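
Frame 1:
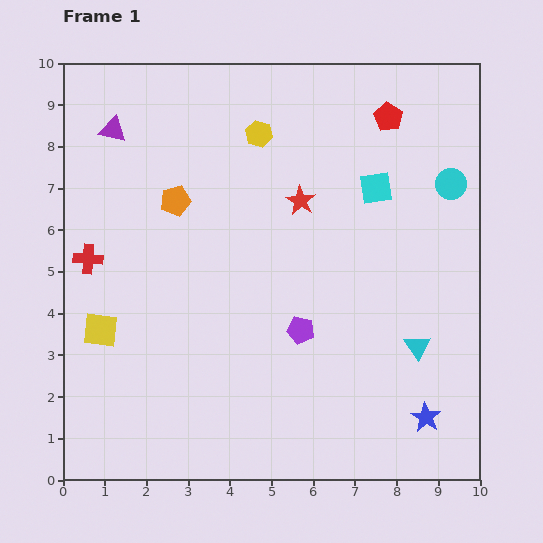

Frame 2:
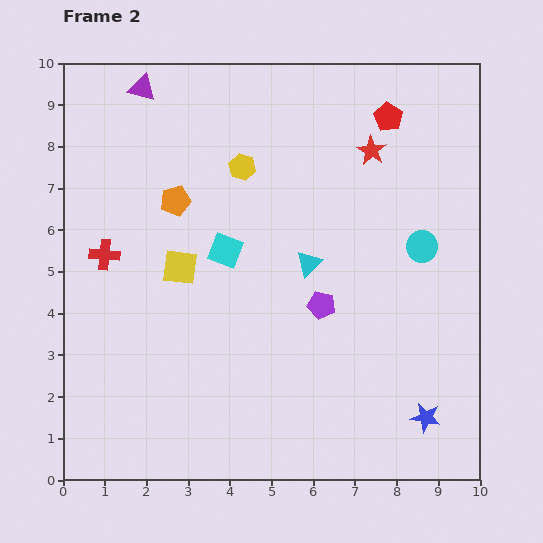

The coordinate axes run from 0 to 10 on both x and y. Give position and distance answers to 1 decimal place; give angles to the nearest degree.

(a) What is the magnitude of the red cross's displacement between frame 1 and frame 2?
0.4

The red cross moved from (0.6, 5.3) to (1.0, 5.4), a distance of √(0.4² + 0.1²) ≈ 0.4.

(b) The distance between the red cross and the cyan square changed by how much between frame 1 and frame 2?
-4.2

Distance in frame 1: 7.1. Distance in frame 2: 2.9.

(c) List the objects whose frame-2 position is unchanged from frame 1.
the red pentagon, the orange pentagon, the blue star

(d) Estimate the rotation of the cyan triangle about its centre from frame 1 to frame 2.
18° clockwise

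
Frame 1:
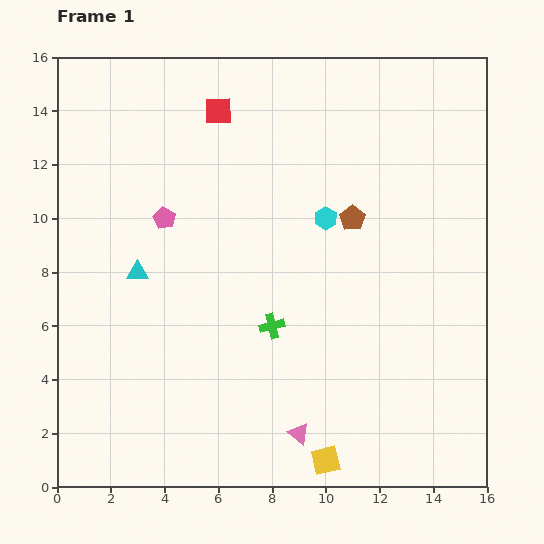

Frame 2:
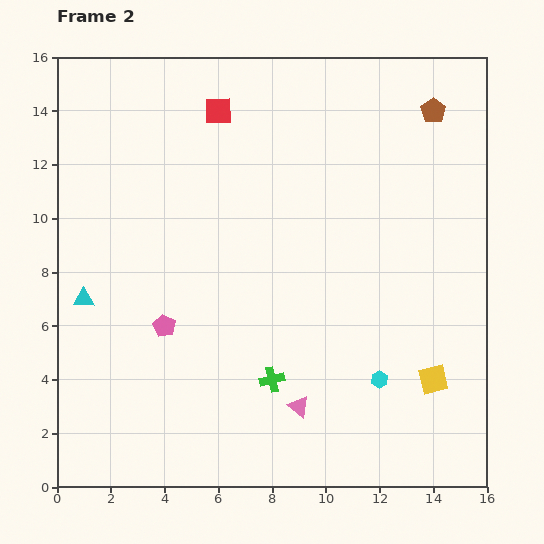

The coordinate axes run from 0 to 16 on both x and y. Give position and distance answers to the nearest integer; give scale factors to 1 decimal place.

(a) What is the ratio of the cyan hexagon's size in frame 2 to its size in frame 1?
0.7×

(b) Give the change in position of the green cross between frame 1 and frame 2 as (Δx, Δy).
(0, -2)

The green cross was at (8, 6) in frame 1 and (8, 4) in frame 2.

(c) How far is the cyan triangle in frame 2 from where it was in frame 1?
2

The cyan triangle moved from (3, 8) to (1, 7), a distance of √(2² + 1²) ≈ 2.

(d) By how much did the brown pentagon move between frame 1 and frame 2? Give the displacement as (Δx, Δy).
(3, 4)

The brown pentagon was at (11, 10) in frame 1 and (14, 14) in frame 2.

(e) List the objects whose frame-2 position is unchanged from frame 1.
the red square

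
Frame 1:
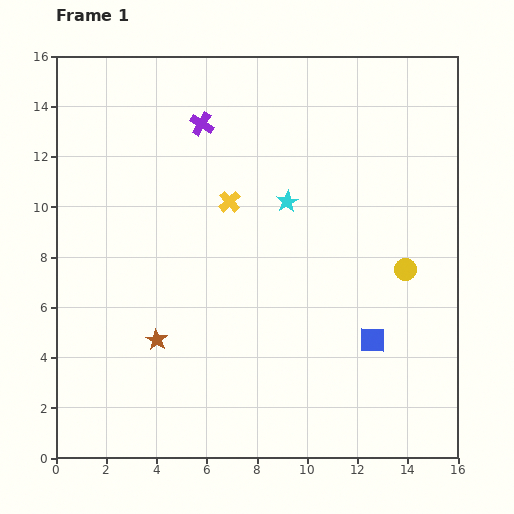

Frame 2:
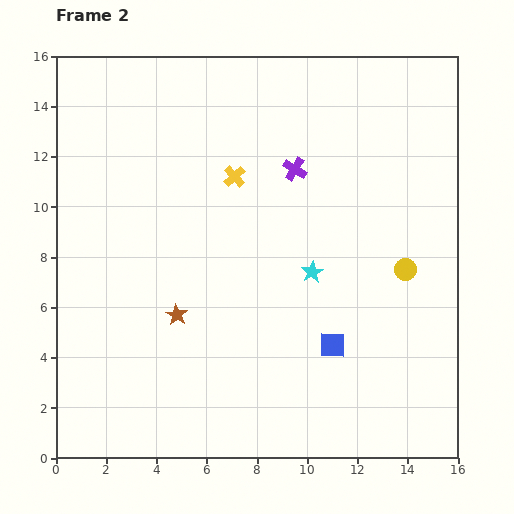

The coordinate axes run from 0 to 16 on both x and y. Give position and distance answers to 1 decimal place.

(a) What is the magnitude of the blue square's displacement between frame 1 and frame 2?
1.6

The blue square moved from (12.6, 4.7) to (11.0, 4.5), a distance of √(1.6² + 0.2²) ≈ 1.6.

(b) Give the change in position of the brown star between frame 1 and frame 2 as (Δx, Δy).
(0.8, 1.0)

The brown star was at (4.0, 4.7) in frame 1 and (4.8, 5.7) in frame 2.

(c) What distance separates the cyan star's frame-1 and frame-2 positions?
3.0

The cyan star moved from (9.2, 10.2) to (10.2, 7.4), a distance of √(1.0² + 2.8²) ≈ 3.0.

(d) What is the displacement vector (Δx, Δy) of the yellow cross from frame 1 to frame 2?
(0.2, 1.0)

The yellow cross was at (6.9, 10.2) in frame 1 and (7.1, 11.2) in frame 2.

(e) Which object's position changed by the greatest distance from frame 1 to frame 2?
the purple cross

(moved 4.1; next 3.0)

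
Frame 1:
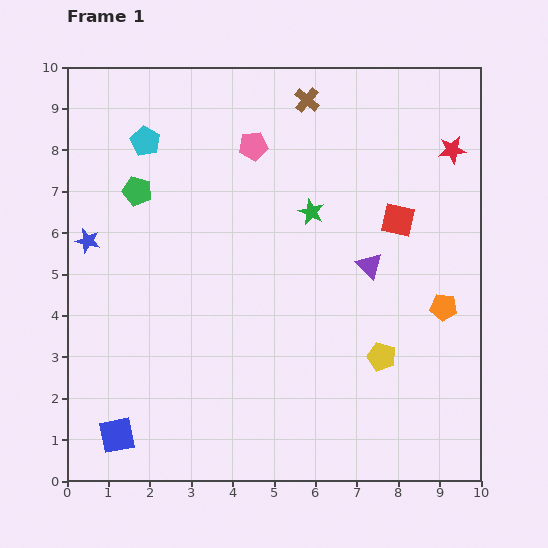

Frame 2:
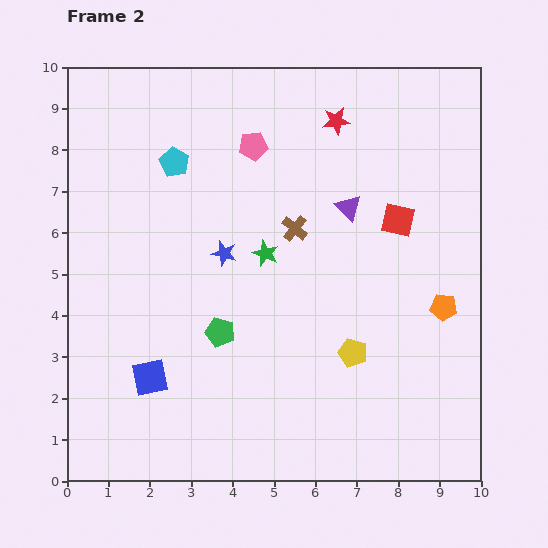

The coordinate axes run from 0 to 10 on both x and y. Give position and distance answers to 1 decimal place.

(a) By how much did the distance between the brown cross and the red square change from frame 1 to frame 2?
-1.1

Distance in frame 1: 3.6. Distance in frame 2: 2.5.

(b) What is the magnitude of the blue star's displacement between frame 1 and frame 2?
3.3

The blue star moved from (0.5, 5.8) to (3.8, 5.5), a distance of √(3.3² + 0.3²) ≈ 3.3.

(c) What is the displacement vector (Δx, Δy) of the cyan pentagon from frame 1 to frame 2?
(0.7, -0.5)

The cyan pentagon was at (1.9, 8.2) in frame 1 and (2.6, 7.7) in frame 2.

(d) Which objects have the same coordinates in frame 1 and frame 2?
the orange pentagon, the red square, the pink pentagon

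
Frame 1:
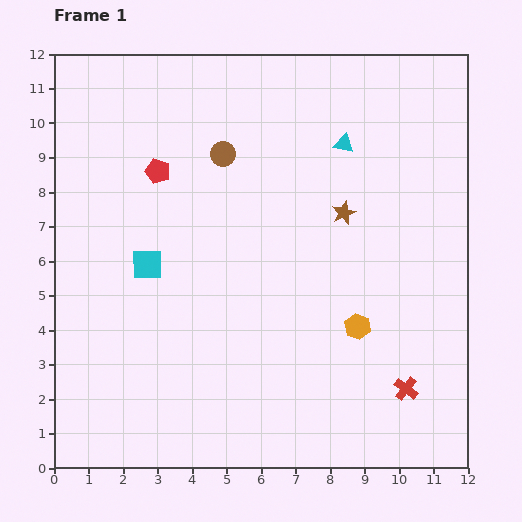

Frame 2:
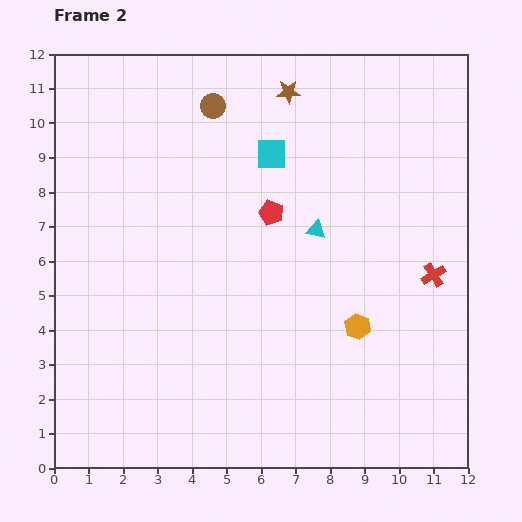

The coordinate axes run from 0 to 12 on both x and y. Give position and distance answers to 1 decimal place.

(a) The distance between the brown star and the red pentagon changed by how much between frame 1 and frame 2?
-2.0

Distance in frame 1: 5.5. Distance in frame 2: 3.5.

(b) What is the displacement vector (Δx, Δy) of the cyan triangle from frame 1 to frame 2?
(-0.8, -2.5)

The cyan triangle was at (8.4, 9.4) in frame 1 and (7.6, 6.9) in frame 2.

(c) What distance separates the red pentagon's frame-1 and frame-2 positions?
3.5

The red pentagon moved from (3.0, 8.6) to (6.3, 7.4), a distance of √(3.3² + 1.2²) ≈ 3.5.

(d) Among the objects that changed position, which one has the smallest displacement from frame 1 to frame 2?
the brown circle

(moved 1.4)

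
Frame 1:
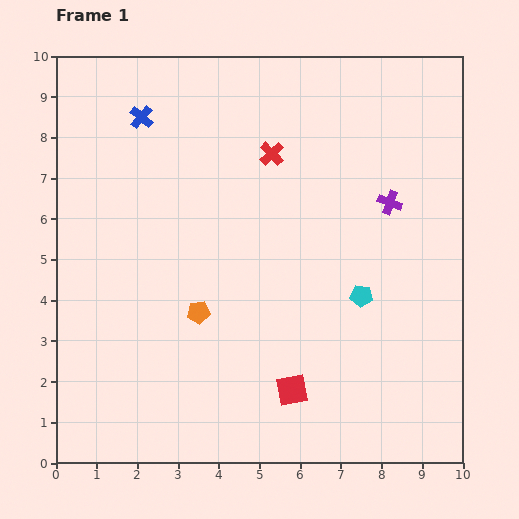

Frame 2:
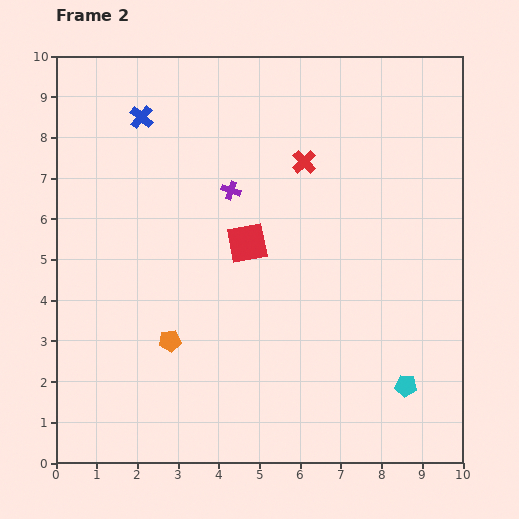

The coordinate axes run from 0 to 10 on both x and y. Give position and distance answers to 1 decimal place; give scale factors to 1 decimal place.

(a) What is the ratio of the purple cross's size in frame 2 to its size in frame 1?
0.8×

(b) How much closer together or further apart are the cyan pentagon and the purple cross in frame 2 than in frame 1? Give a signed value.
+4.0

Distance in frame 1: 2.4. Distance in frame 2: 6.4.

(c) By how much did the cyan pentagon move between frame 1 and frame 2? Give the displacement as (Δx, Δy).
(1.1, -2.2)

The cyan pentagon was at (7.5, 4.1) in frame 1 and (8.6, 1.9) in frame 2.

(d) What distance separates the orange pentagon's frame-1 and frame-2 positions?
1.0

The orange pentagon moved from (3.5, 3.7) to (2.8, 3.0), a distance of √(0.7² + 0.7²) ≈ 1.0.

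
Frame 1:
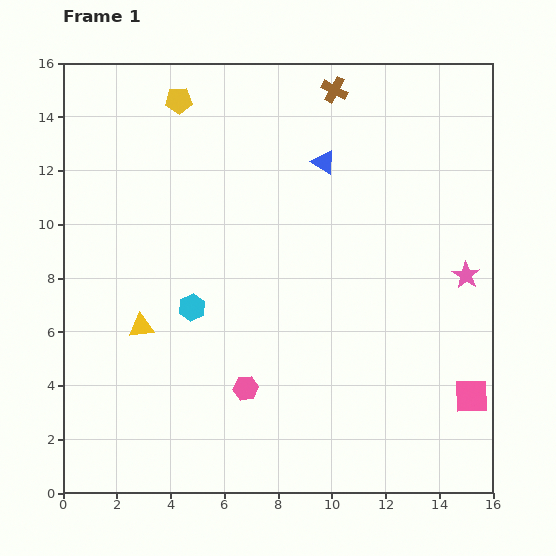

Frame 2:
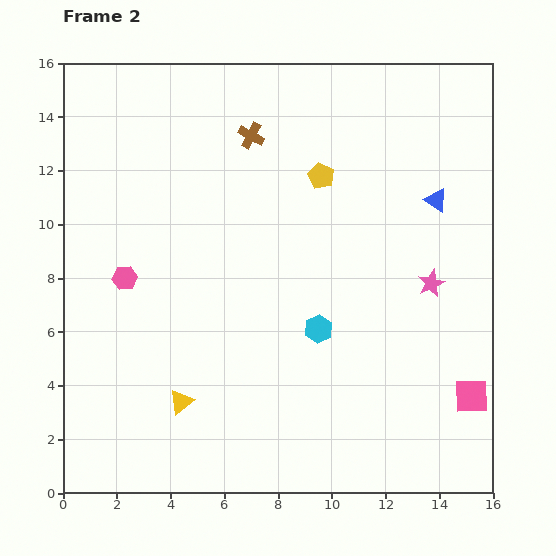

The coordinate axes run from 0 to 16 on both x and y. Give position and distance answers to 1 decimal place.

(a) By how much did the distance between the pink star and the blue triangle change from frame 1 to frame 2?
-3.7

Distance in frame 1: 6.8. Distance in frame 2: 3.1.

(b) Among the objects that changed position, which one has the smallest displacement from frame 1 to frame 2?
the pink star

(moved 1.3)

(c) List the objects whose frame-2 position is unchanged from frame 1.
the pink square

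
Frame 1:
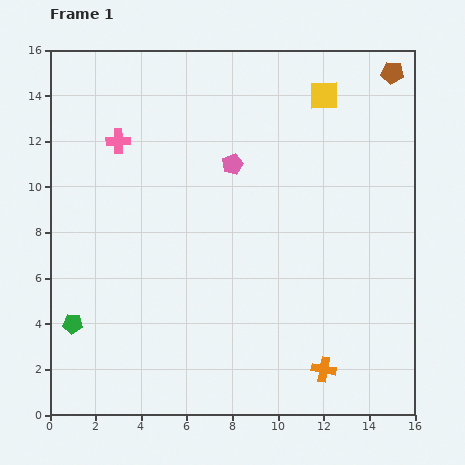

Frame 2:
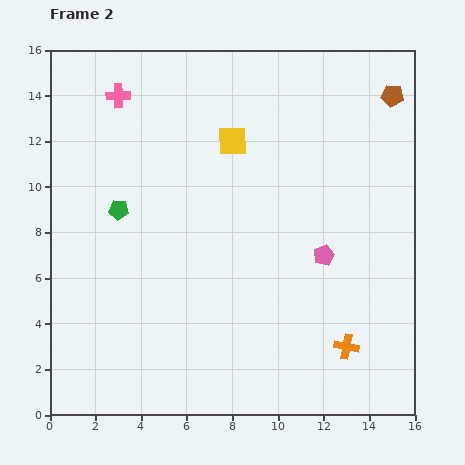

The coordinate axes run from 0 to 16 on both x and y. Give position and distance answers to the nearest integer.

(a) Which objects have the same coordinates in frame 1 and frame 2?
none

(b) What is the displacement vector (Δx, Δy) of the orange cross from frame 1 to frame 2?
(1, 1)

The orange cross was at (12, 2) in frame 1 and (13, 3) in frame 2.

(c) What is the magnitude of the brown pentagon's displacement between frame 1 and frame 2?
1

The brown pentagon moved from (15, 15) to (15, 14), a distance of √(0² + 1²) ≈ 1.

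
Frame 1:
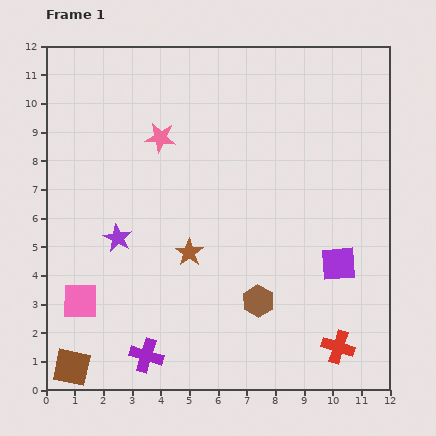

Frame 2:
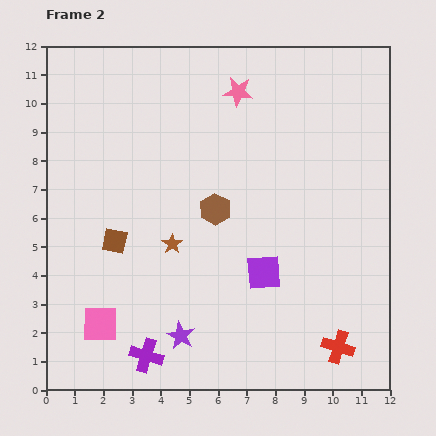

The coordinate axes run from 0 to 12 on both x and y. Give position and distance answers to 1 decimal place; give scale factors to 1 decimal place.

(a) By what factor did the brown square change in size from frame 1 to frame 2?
0.7×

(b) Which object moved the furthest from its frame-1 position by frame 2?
the brown square

(moved 4.6; next 4.0)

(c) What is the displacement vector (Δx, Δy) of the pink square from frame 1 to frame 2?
(0.7, -0.8)

The pink square was at (1.2, 3.1) in frame 1 and (1.9, 2.3) in frame 2.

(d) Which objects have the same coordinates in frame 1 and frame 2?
the red cross, the purple cross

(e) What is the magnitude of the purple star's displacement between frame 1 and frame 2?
4.0

The purple star moved from (2.5, 5.3) to (4.7, 1.9), a distance of √(2.2² + 3.4²) ≈ 4.0.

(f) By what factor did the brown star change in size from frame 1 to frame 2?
0.7×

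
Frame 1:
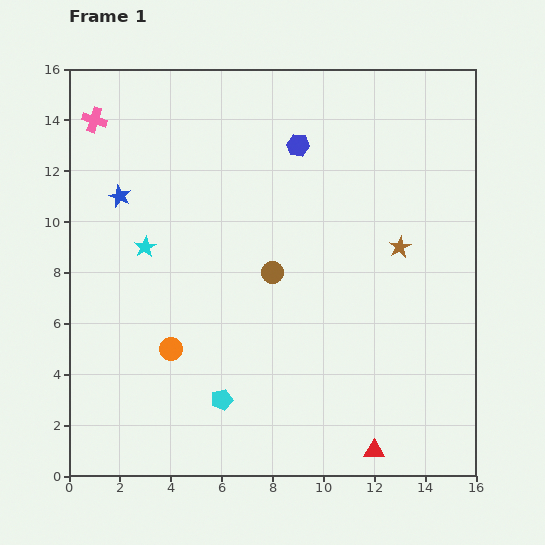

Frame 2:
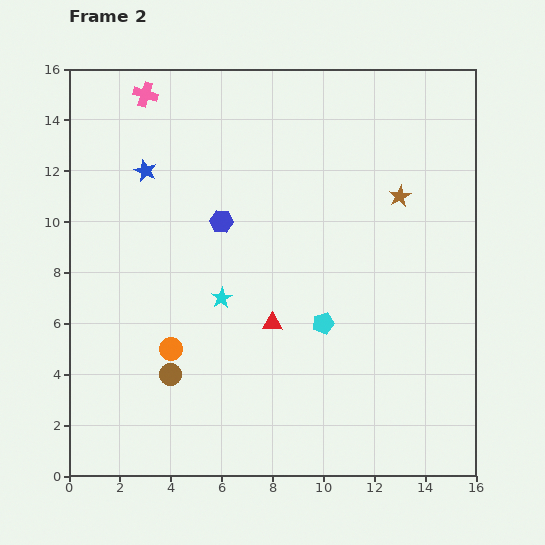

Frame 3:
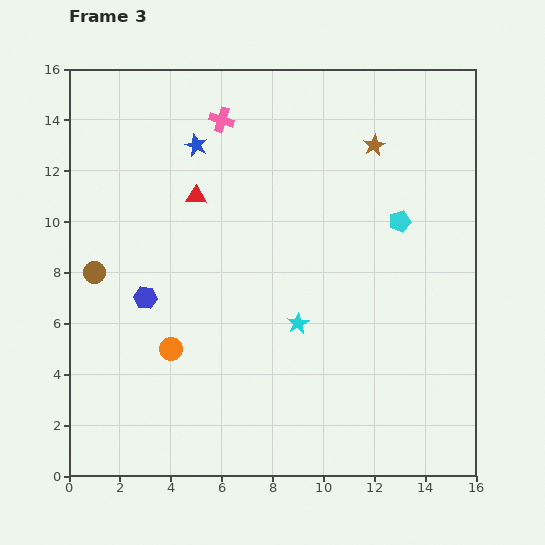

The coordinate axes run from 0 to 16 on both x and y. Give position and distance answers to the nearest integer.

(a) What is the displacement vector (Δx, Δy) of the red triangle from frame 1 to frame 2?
(-4, 5)

The red triangle was at (12, 1) in frame 1 and (8, 6) in frame 2.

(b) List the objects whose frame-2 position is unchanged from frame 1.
the orange circle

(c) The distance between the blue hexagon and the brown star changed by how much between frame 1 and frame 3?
+5

Distance in frame 1: 6. Distance in frame 3: 11.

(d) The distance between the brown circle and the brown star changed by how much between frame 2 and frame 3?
+1

Distance in frame 2: 11. Distance in frame 3: 12.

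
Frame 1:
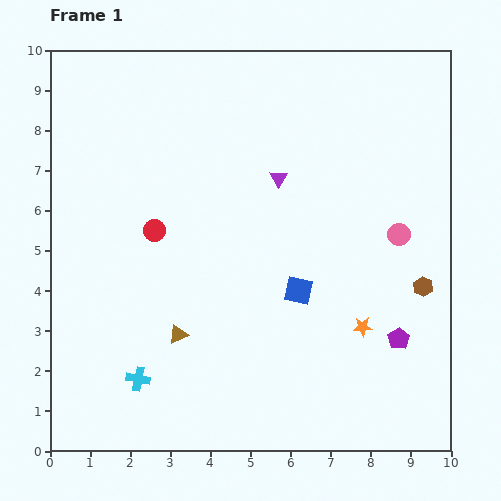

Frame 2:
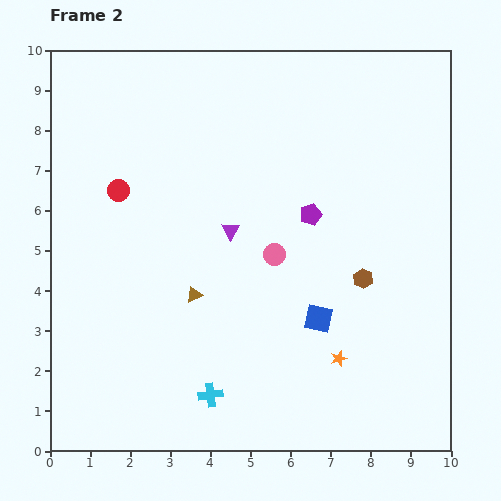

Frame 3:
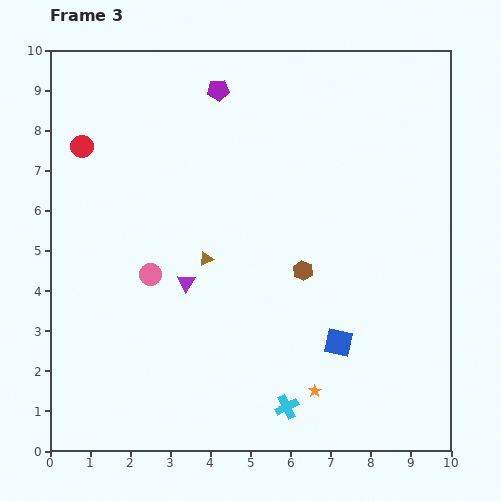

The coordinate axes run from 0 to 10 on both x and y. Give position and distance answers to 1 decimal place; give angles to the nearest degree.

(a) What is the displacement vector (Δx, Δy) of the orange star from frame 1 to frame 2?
(-0.6, -0.8)

The orange star was at (7.8, 3.1) in frame 1 and (7.2, 2.3) in frame 2.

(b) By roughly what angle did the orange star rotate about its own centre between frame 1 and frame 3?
31° counter-clockwise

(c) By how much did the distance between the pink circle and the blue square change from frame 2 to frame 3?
+3.1

Distance in frame 2: 1.9. Distance in frame 3: 5.0.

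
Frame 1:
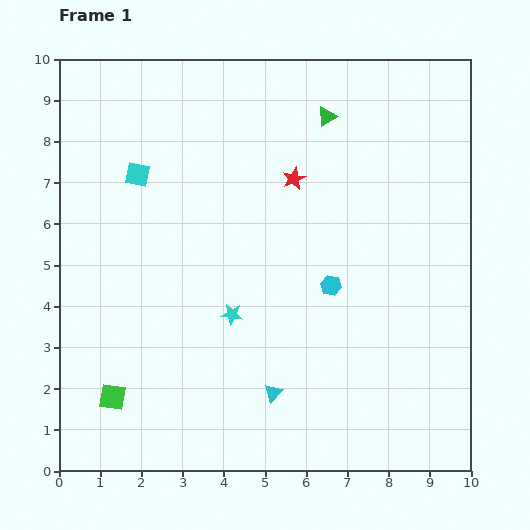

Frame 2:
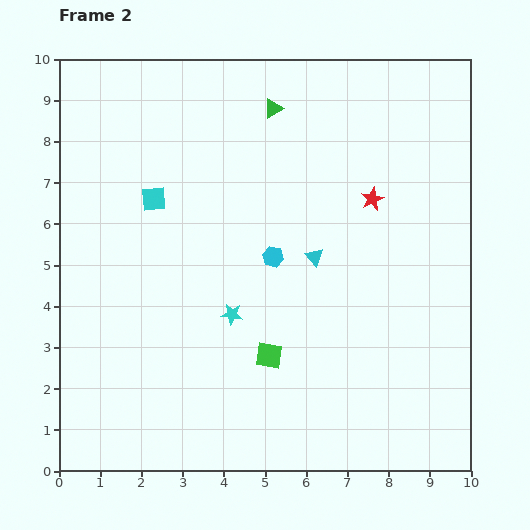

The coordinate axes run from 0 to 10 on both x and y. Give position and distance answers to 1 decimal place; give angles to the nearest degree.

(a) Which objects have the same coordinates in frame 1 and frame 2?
the cyan star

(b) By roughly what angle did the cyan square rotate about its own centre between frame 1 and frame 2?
17° counter-clockwise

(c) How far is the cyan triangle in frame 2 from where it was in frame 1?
3.4

The cyan triangle moved from (5.2, 1.9) to (6.2, 5.2), a distance of √(1.0² + 3.3²) ≈ 3.4.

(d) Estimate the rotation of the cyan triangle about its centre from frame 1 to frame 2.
24° counter-clockwise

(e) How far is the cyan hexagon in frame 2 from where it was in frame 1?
1.6

The cyan hexagon moved from (6.6, 4.5) to (5.2, 5.2), a distance of √(1.4² + 0.7²) ≈ 1.6.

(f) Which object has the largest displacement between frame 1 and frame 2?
the green square

(moved 3.9; next 3.4)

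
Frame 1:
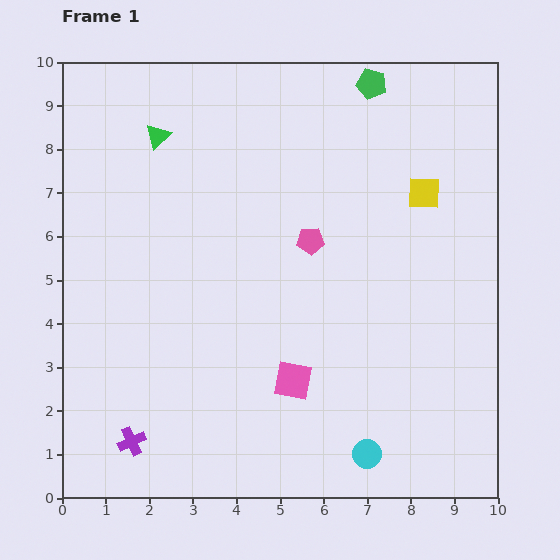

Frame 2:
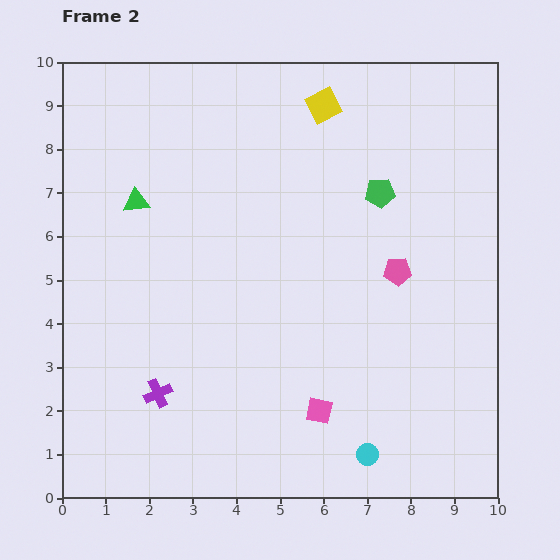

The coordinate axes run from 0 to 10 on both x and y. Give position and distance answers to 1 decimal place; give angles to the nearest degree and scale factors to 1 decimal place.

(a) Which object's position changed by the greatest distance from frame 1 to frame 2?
the yellow square

(moved 3.0; next 2.5)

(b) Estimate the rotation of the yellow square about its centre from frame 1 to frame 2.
30° counter-clockwise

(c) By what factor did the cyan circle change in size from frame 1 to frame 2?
0.8×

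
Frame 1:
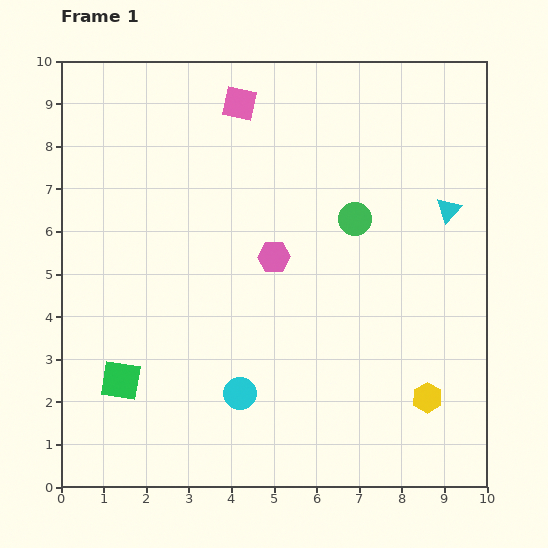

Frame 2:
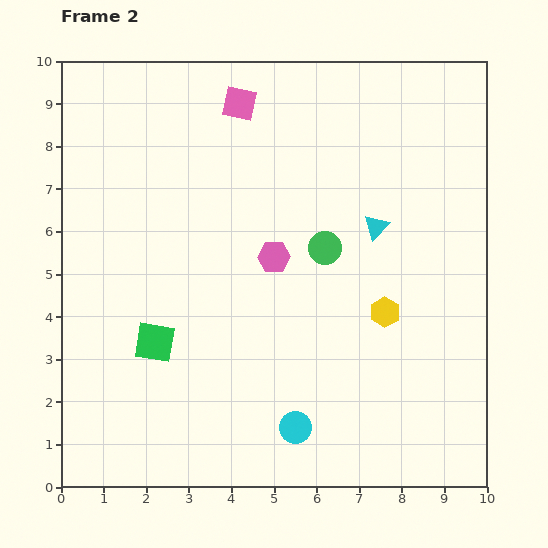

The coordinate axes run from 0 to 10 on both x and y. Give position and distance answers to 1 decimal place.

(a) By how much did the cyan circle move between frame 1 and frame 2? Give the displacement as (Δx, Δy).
(1.3, -0.8)

The cyan circle was at (4.2, 2.2) in frame 1 and (5.5, 1.4) in frame 2.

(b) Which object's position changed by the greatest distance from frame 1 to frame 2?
the yellow hexagon

(moved 2.2; next 1.7)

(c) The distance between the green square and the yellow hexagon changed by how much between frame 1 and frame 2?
-1.8

Distance in frame 1: 7.2. Distance in frame 2: 5.4.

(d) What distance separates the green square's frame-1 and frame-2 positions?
1.2

The green square moved from (1.4, 2.5) to (2.2, 3.4), a distance of √(0.8² + 0.9²) ≈ 1.2.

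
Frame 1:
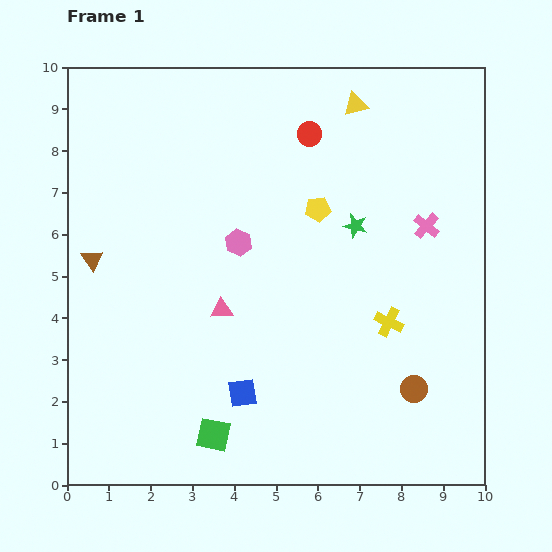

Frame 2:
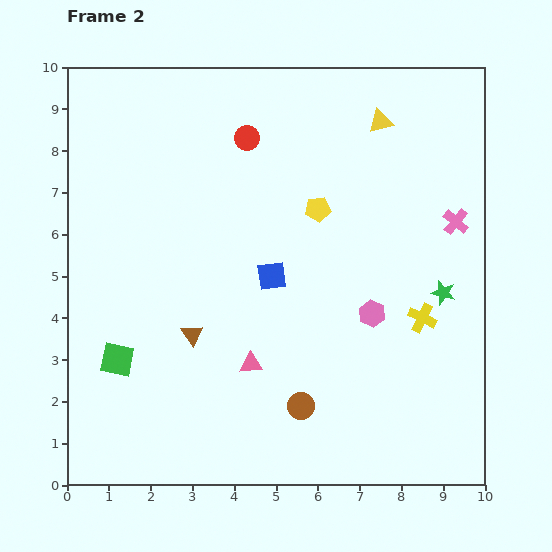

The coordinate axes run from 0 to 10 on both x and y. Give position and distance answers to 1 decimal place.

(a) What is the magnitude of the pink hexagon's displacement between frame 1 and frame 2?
3.6

The pink hexagon moved from (4.1, 5.8) to (7.3, 4.1), a distance of √(3.2² + 1.7²) ≈ 3.6.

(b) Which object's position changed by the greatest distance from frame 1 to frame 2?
the pink hexagon

(moved 3.6; next 3.0)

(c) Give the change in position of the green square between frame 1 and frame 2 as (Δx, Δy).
(-2.3, 1.8)

The green square was at (3.5, 1.2) in frame 1 and (1.2, 3.0) in frame 2.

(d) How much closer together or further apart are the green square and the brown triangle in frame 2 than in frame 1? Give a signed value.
-3.2

Distance in frame 1: 5.1. Distance in frame 2: 1.9.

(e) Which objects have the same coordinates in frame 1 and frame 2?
the yellow pentagon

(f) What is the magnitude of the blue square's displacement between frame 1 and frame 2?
2.9

The blue square moved from (4.2, 2.2) to (4.9, 5.0), a distance of √(0.7² + 2.8²) ≈ 2.9.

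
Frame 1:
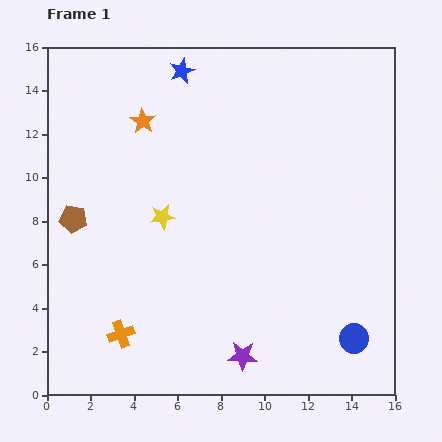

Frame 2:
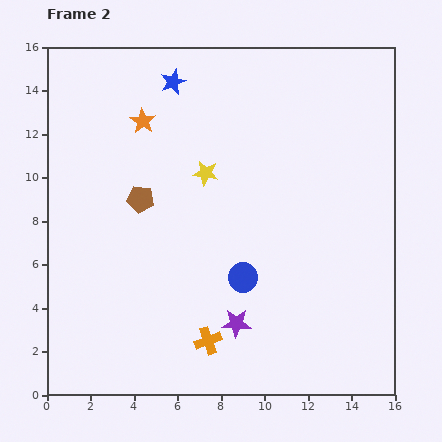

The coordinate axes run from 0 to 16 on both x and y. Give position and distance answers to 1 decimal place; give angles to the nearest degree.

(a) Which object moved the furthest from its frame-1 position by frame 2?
the blue circle

(moved 5.8; next 4.0)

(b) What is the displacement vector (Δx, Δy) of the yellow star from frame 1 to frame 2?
(2.0, 2.0)

The yellow star was at (5.3, 8.2) in frame 1 and (7.3, 10.2) in frame 2.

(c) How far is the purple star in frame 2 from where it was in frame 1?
1.5

The purple star moved from (9.0, 1.8) to (8.7, 3.3), a distance of √(0.3² + 1.5²) ≈ 1.5.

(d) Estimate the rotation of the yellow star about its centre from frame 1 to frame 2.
18° clockwise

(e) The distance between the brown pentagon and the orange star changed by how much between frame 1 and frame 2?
-1.9

Distance in frame 1: 5.5. Distance in frame 2: 3.6.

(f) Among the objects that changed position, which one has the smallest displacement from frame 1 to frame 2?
the blue star

(moved 0.6)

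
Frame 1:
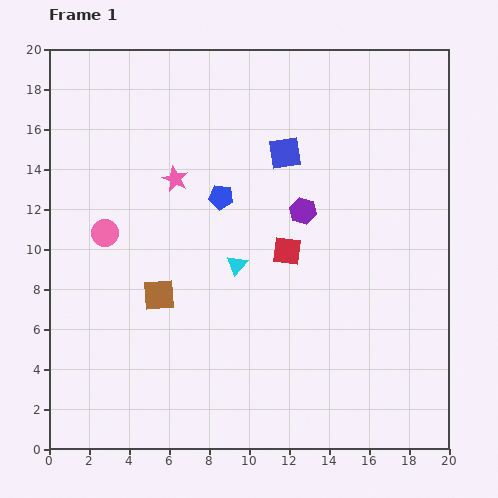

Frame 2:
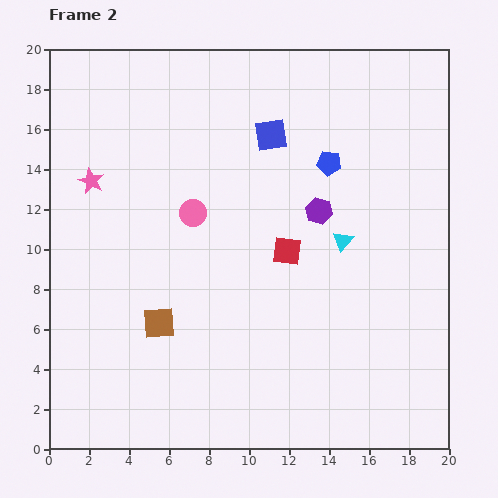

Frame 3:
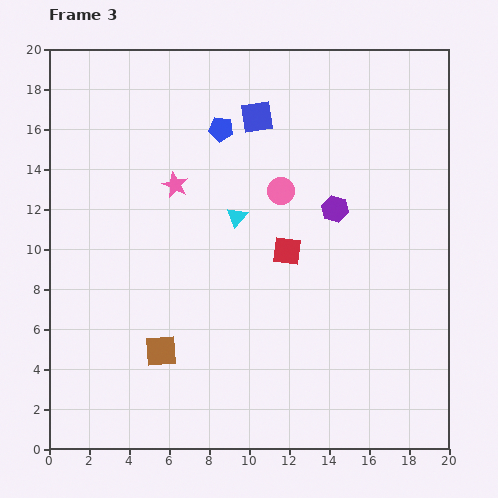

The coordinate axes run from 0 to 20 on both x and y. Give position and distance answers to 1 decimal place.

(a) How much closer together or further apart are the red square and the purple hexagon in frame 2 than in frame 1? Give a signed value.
+0.4

Distance in frame 1: 2.2. Distance in frame 2: 2.6.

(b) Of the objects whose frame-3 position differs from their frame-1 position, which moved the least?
the pink star

(moved 0.3)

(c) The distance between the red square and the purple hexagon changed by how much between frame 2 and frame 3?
+0.6

Distance in frame 2: 2.6. Distance in frame 3: 3.2.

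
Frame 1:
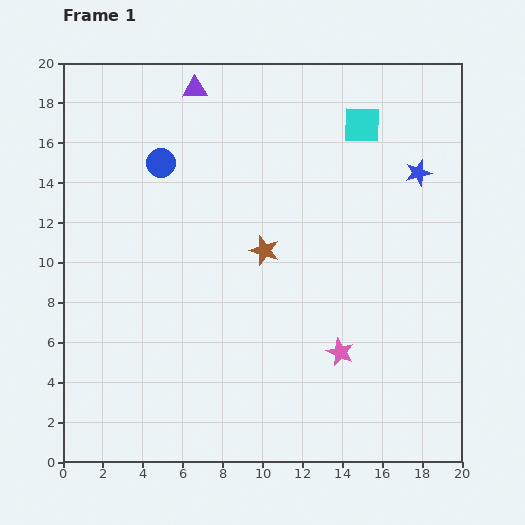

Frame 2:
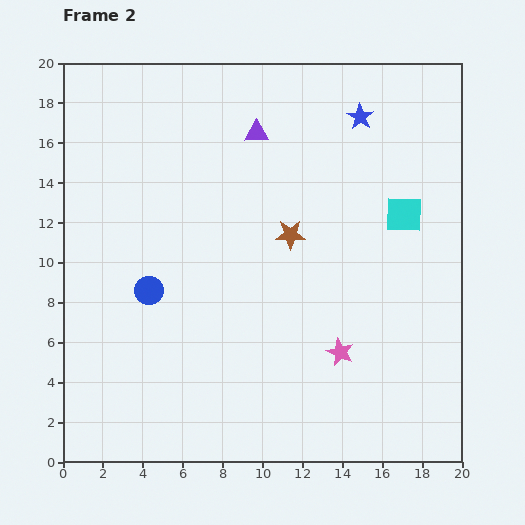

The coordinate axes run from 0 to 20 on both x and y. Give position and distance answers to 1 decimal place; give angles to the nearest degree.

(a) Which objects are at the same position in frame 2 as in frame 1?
the pink star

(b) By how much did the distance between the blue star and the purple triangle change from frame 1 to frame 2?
-6.7

Distance in frame 1: 12.0. Distance in frame 2: 5.3.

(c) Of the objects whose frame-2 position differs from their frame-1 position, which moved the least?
the brown star

(moved 1.5)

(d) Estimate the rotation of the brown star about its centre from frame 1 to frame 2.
18° counter-clockwise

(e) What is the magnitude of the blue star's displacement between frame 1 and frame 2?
4.0

The blue star moved from (17.8, 14.5) to (14.9, 17.3), a distance of √(2.9² + 2.8²) ≈ 4.0.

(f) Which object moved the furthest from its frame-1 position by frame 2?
the blue circle

(moved 6.4; next 5.0)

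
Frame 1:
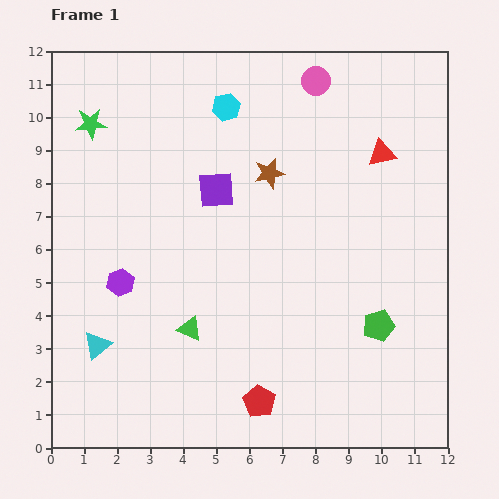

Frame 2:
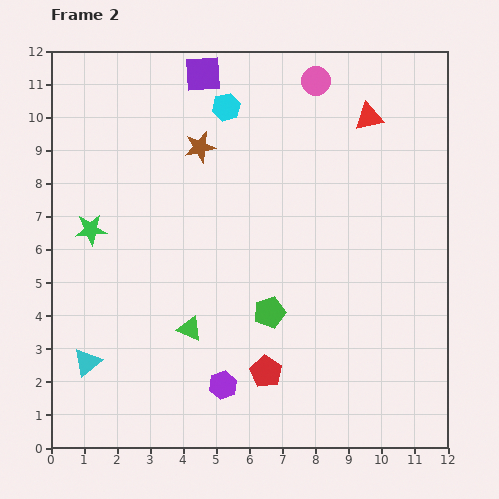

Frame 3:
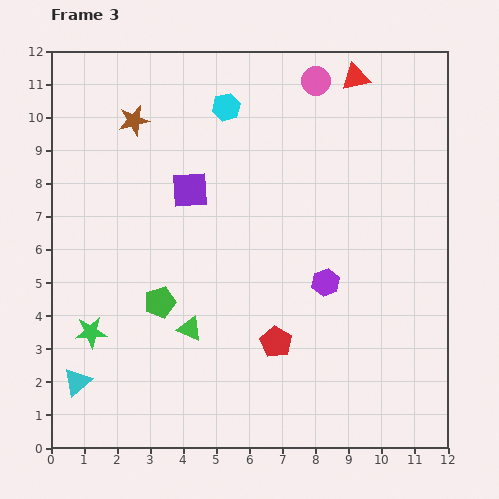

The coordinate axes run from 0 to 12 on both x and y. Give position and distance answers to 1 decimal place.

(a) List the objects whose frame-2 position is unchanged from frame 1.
the pink circle, the cyan hexagon, the green triangle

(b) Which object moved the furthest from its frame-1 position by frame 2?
the purple hexagon

(moved 4.4; next 3.5)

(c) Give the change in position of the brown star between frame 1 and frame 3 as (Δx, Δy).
(-4.1, 1.6)

The brown star was at (6.6, 8.3) in frame 1 and (2.5, 9.9) in frame 3.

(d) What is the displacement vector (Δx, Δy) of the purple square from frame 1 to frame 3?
(-0.8, 0.0)

The purple square was at (5.0, 7.8) in frame 1 and (4.2, 7.8) in frame 3.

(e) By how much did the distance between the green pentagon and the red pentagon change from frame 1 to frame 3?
-0.6

Distance in frame 1: 4.3. Distance in frame 3: 3.7.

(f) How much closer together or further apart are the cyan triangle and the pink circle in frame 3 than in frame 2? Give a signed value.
+0.7

Distance in frame 2: 10.9. Distance in frame 3: 11.6.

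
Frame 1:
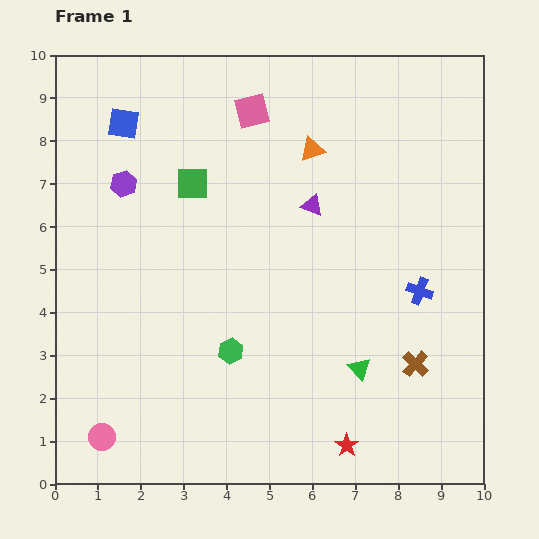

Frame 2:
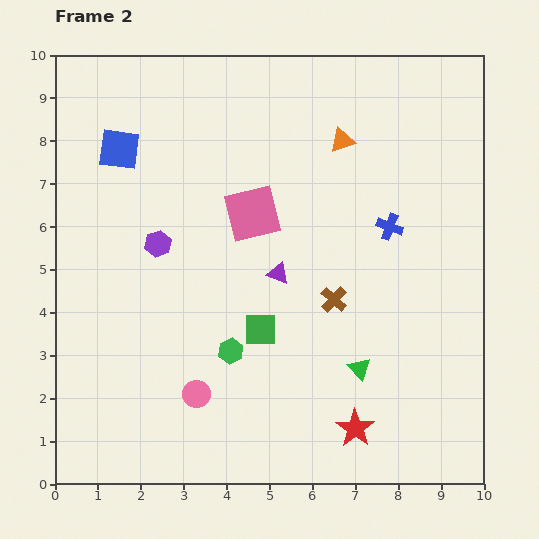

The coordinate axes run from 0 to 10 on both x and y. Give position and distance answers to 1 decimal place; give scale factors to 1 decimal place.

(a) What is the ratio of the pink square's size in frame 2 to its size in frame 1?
1.6×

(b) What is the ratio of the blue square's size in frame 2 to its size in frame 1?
1.3×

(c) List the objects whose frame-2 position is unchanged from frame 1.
the green hexagon, the green triangle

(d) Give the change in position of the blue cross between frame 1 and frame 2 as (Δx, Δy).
(-0.7, 1.5)

The blue cross was at (8.5, 4.5) in frame 1 and (7.8, 6.0) in frame 2.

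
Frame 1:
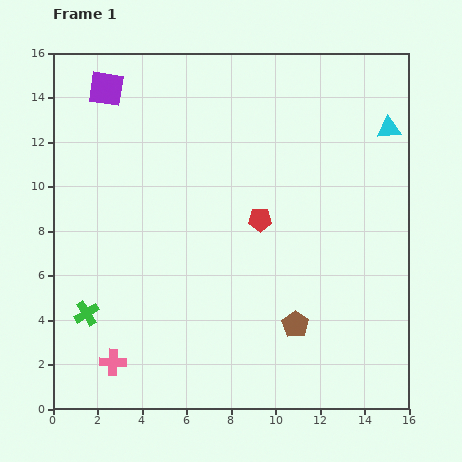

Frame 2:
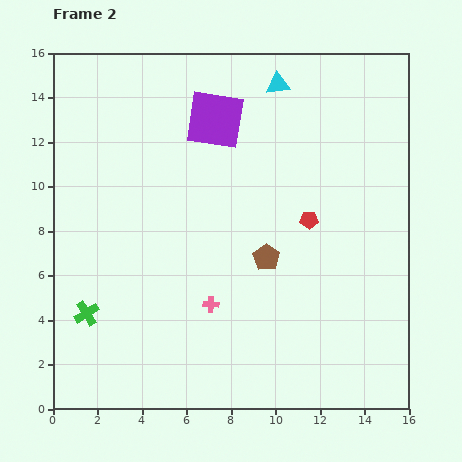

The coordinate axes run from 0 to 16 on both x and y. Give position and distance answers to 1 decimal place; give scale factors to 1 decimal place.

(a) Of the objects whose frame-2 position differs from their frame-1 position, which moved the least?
the red pentagon

(moved 2.2)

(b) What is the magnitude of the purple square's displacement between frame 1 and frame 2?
5.1

The purple square moved from (2.4, 14.4) to (7.3, 13.0), a distance of √(4.9² + 1.4²) ≈ 5.1.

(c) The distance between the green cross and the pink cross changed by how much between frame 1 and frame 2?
+3.1

Distance in frame 1: 2.5. Distance in frame 2: 5.6.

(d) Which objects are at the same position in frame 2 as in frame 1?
the green cross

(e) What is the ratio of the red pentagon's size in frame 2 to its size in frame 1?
0.8×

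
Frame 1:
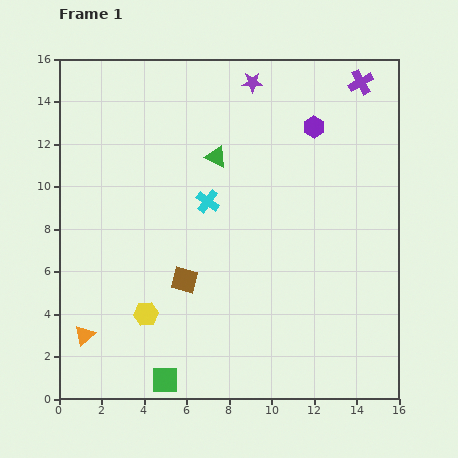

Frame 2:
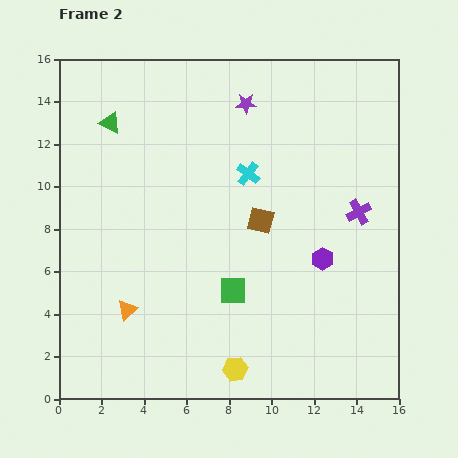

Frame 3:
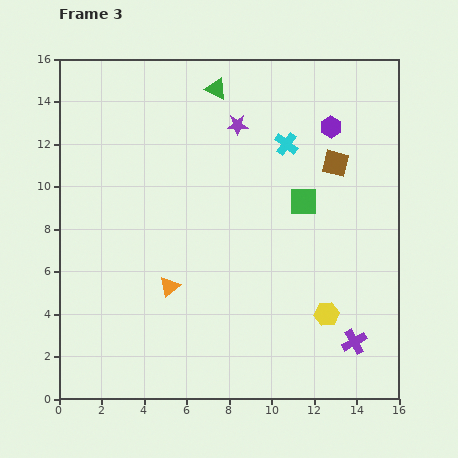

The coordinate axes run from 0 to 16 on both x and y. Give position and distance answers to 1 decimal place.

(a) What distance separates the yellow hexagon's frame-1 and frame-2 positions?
4.9

The yellow hexagon moved from (4.1, 4.0) to (8.3, 1.4), a distance of √(4.2² + 2.6²) ≈ 4.9.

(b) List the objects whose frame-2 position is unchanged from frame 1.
none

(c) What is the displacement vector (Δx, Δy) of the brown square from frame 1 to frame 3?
(7.1, 5.5)

The brown square was at (5.9, 5.6) in frame 1 and (13.0, 11.1) in frame 3.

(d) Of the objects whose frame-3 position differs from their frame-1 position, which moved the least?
the purple hexagon

(moved 0.8)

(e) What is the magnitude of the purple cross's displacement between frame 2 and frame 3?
6.1

The purple cross moved from (14.1, 8.8) to (13.9, 2.7), a distance of √(0.2² + 6.1²) ≈ 6.1.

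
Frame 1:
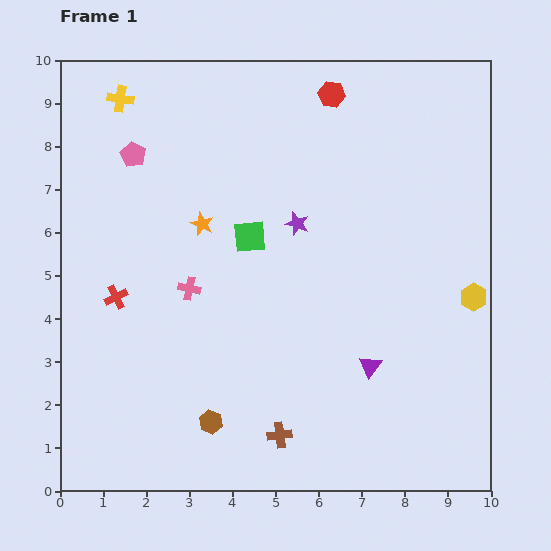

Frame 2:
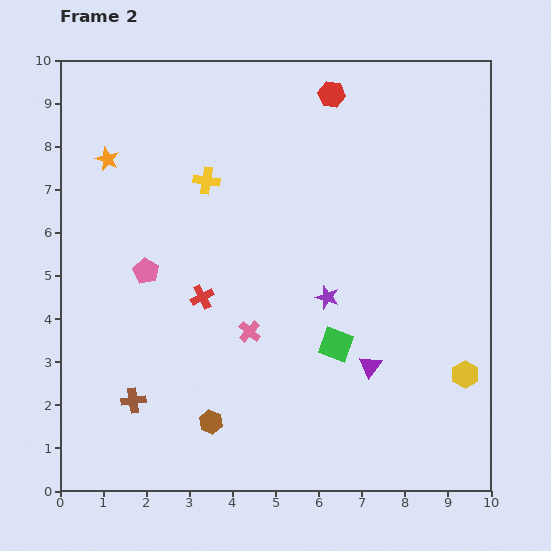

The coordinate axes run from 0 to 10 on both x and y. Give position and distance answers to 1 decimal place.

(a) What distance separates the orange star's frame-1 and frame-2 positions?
2.7

The orange star moved from (3.3, 6.2) to (1.1, 7.7), a distance of √(2.2² + 1.5²) ≈ 2.7.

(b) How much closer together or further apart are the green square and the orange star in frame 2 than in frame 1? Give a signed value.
+5.7

Distance in frame 1: 1.1. Distance in frame 2: 6.8.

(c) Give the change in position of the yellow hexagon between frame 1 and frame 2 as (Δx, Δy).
(-0.2, -1.8)

The yellow hexagon was at (9.6, 4.5) in frame 1 and (9.4, 2.7) in frame 2.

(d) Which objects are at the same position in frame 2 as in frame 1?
the brown hexagon, the purple triangle, the red hexagon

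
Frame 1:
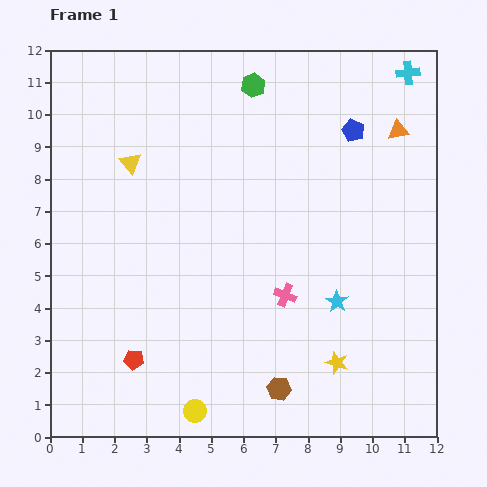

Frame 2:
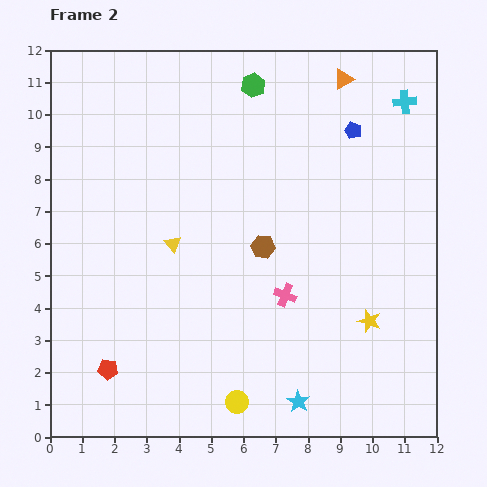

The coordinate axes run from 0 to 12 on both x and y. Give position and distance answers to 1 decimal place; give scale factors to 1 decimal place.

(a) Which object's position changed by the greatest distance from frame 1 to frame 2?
the brown hexagon

(moved 4.4; next 3.3)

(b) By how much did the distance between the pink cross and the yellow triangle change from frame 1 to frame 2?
-2.5

Distance in frame 1: 6.3. Distance in frame 2: 3.8.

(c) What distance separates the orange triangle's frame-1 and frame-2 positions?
2.3

The orange triangle moved from (10.8, 9.5) to (9.1, 11.1), a distance of √(1.7² + 1.6²) ≈ 2.3.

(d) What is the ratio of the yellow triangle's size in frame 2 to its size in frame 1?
0.8×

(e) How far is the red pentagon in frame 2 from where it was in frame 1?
0.9

The red pentagon moved from (2.6, 2.4) to (1.8, 2.1), a distance of √(0.8² + 0.3²) ≈ 0.9.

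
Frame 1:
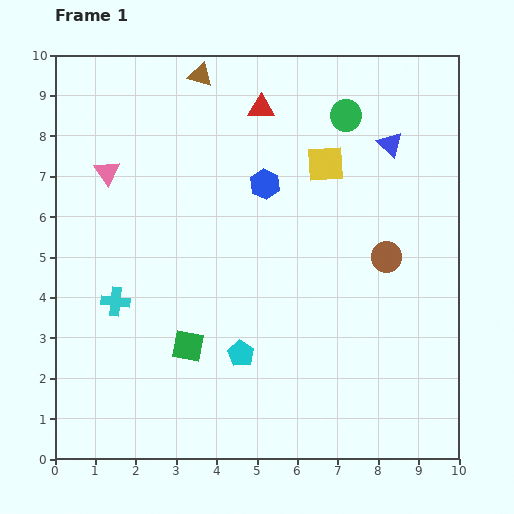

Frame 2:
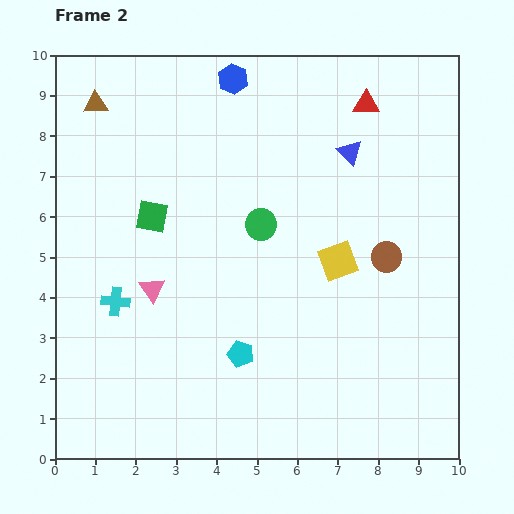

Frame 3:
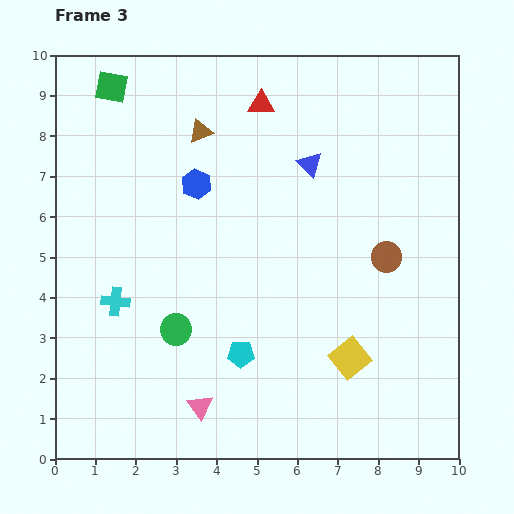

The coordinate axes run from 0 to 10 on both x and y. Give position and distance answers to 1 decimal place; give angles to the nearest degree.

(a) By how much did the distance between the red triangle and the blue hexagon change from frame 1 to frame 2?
+1.5

Distance in frame 1: 1.9. Distance in frame 2: 3.4.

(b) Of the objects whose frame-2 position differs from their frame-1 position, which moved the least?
the blue triangle

(moved 1.0)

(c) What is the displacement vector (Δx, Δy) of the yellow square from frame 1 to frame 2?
(0.3, -2.4)

The yellow square was at (6.7, 7.3) in frame 1 and (7.0, 4.9) in frame 2.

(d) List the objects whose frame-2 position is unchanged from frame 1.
the brown circle, the cyan pentagon, the cyan cross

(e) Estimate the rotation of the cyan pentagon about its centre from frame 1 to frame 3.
30° counter-clockwise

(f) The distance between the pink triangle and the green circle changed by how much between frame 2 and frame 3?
-1.1

Distance in frame 2: 3.1. Distance in frame 3: 2.0.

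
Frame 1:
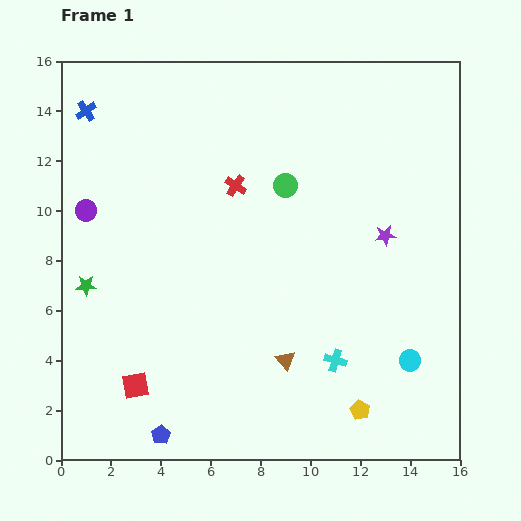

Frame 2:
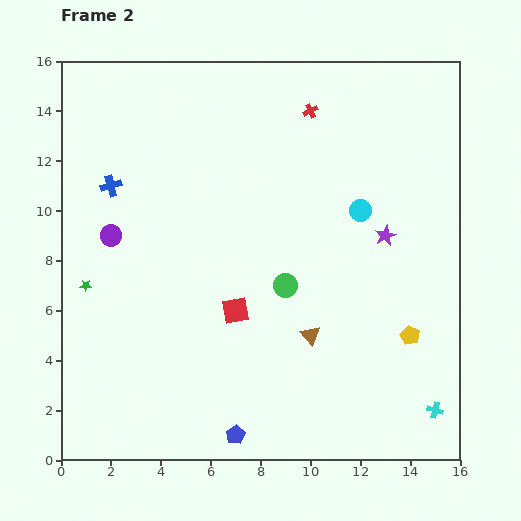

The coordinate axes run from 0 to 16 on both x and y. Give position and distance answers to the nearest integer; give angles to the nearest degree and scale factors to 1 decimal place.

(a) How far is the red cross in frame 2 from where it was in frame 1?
4

The red cross moved from (7, 11) to (10, 14), a distance of √(3² + 3²) ≈ 4.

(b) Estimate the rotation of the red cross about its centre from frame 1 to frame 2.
30° clockwise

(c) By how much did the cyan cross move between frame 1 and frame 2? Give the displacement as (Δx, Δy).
(4, -2)

The cyan cross was at (11, 4) in frame 1 and (15, 2) in frame 2.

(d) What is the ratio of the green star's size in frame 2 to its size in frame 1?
0.6×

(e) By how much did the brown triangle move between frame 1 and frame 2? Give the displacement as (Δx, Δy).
(1, 1)

The brown triangle was at (9, 4) in frame 1 and (10, 5) in frame 2.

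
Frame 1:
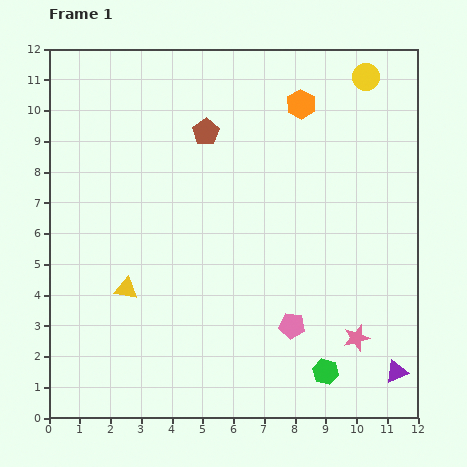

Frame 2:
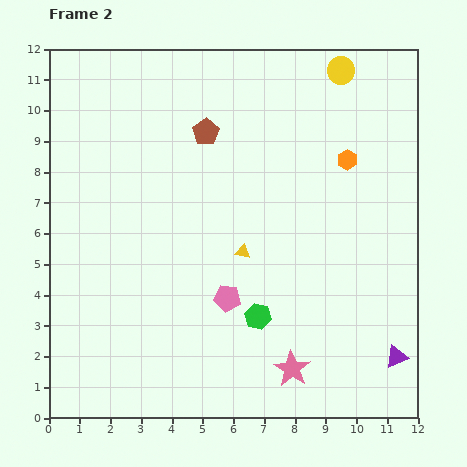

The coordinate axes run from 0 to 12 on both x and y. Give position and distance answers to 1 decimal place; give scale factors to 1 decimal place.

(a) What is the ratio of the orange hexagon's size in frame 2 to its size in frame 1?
0.7×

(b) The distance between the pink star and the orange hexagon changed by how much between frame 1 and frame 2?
-0.8

Distance in frame 1: 7.8. Distance in frame 2: 7.0.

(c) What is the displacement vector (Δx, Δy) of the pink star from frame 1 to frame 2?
(-2.1, -1.0)

The pink star was at (10.0, 2.6) in frame 1 and (7.9, 1.6) in frame 2.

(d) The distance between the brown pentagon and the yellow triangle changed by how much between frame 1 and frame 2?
-1.6

Distance in frame 1: 5.7. Distance in frame 2: 4.1.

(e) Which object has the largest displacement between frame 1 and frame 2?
the yellow triangle

(moved 4.0; next 2.8)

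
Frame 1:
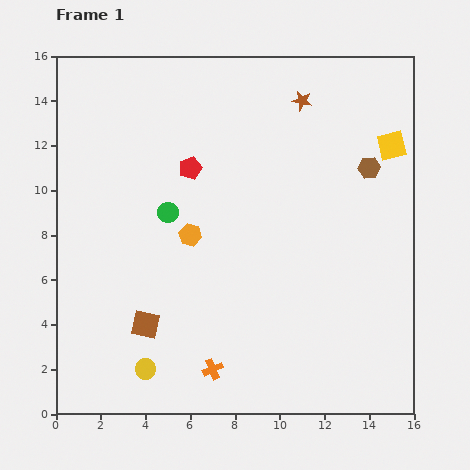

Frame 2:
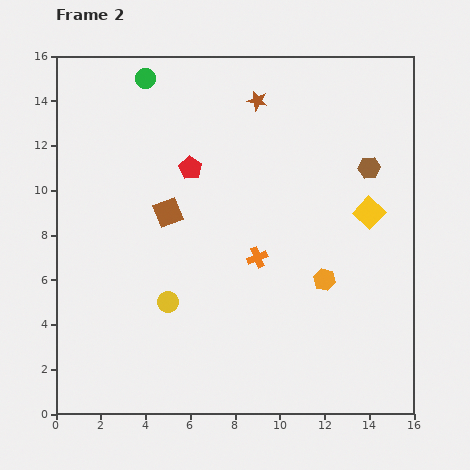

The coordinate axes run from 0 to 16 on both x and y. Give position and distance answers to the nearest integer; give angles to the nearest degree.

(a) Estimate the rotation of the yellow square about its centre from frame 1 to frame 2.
33° counter-clockwise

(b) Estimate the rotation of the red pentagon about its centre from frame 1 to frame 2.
21° counter-clockwise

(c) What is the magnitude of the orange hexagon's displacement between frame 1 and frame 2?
6

The orange hexagon moved from (6, 8) to (12, 6), a distance of √(6² + 2²) ≈ 6.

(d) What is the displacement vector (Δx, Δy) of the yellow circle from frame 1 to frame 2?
(1, 3)

The yellow circle was at (4, 2) in frame 1 and (5, 5) in frame 2.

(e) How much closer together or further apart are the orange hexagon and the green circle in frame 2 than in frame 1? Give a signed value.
+11

Distance in frame 1: 1. Distance in frame 2: 12.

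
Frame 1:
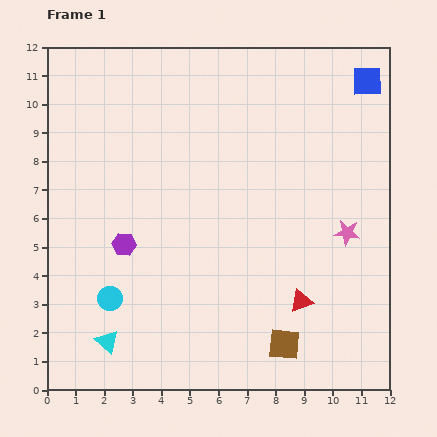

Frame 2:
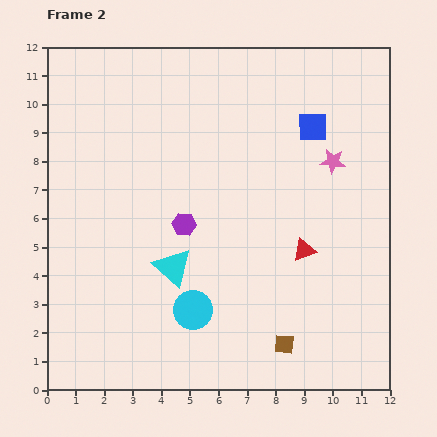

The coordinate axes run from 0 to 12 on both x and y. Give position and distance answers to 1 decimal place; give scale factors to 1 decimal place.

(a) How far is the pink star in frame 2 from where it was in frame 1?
2.5

The pink star moved from (10.5, 5.5) to (10.0, 8.0), a distance of √(0.5² + 2.5²) ≈ 2.5.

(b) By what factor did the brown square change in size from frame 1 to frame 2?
0.6×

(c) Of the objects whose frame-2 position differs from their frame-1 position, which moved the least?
the red triangle

(moved 1.8)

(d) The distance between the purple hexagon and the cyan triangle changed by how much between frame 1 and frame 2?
-1.9

Distance in frame 1: 3.5. Distance in frame 2: 1.6.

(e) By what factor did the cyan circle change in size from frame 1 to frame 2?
1.6×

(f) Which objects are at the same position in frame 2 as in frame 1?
the brown square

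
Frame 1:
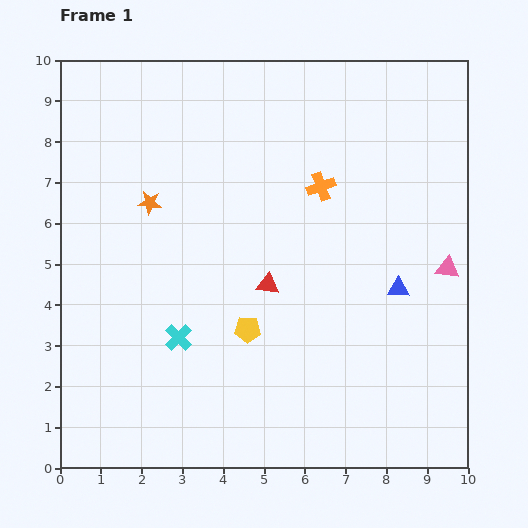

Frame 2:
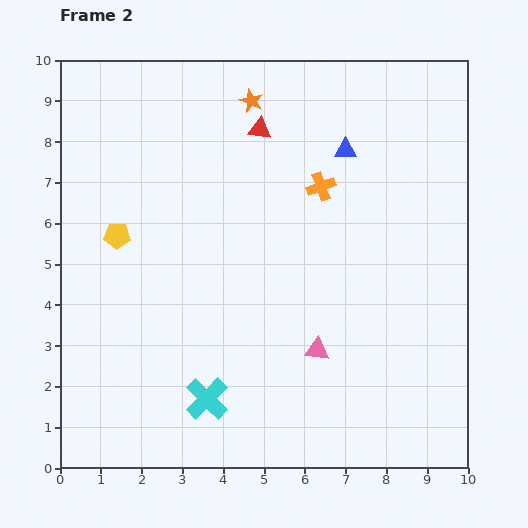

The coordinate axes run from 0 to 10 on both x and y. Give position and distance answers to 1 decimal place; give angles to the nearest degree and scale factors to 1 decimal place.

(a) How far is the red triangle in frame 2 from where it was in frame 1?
3.8

The red triangle moved from (5.1, 4.5) to (4.9, 8.3), a distance of √(0.2² + 3.8²) ≈ 3.8.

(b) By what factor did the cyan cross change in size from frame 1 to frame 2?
1.6×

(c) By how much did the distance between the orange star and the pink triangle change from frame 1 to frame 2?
-1.2

Distance in frame 1: 7.5. Distance in frame 2: 6.3.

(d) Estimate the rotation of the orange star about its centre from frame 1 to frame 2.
17° clockwise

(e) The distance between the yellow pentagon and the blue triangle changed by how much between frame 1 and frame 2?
+2.2

Distance in frame 1: 3.8. Distance in frame 2: 6.0.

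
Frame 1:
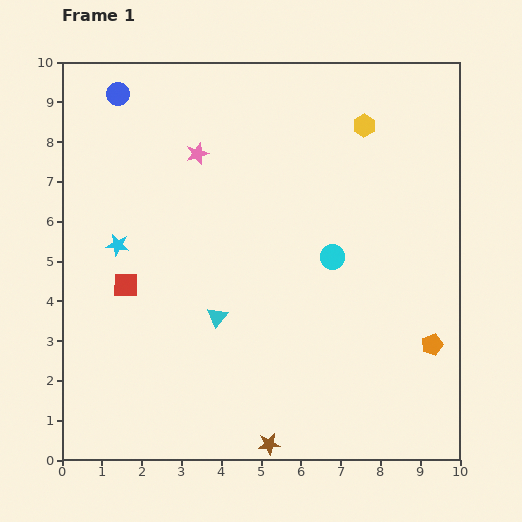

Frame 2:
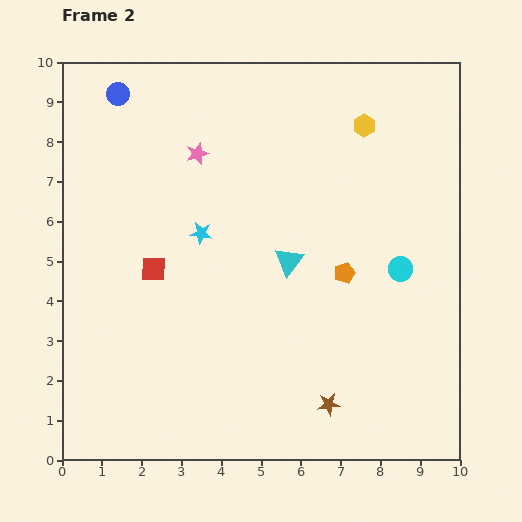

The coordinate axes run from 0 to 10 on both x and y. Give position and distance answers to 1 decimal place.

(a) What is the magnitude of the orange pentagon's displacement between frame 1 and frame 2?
2.8

The orange pentagon moved from (9.3, 2.9) to (7.1, 4.7), a distance of √(2.2² + 1.8²) ≈ 2.8.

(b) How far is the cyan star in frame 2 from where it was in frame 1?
2.1

The cyan star moved from (1.4, 5.4) to (3.5, 5.7), a distance of √(2.1² + 0.3²) ≈ 2.1.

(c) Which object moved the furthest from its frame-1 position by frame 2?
the orange pentagon

(moved 2.8; next 2.3)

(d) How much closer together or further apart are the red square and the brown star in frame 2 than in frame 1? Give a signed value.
+0.2

Distance in frame 1: 5.4. Distance in frame 2: 5.6.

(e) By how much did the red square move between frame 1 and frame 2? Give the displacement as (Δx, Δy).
(0.7, 0.4)

The red square was at (1.6, 4.4) in frame 1 and (2.3, 4.8) in frame 2.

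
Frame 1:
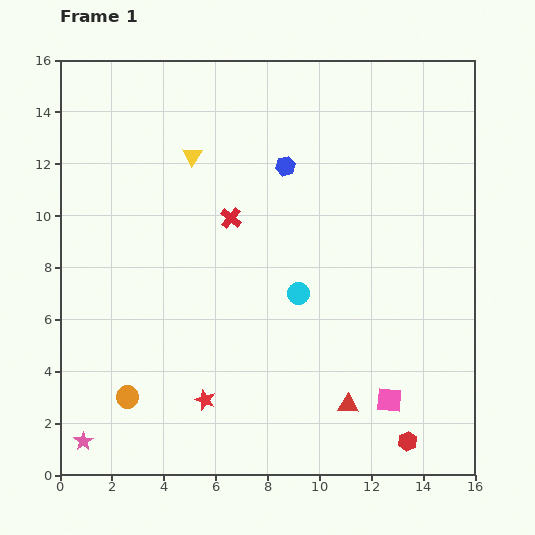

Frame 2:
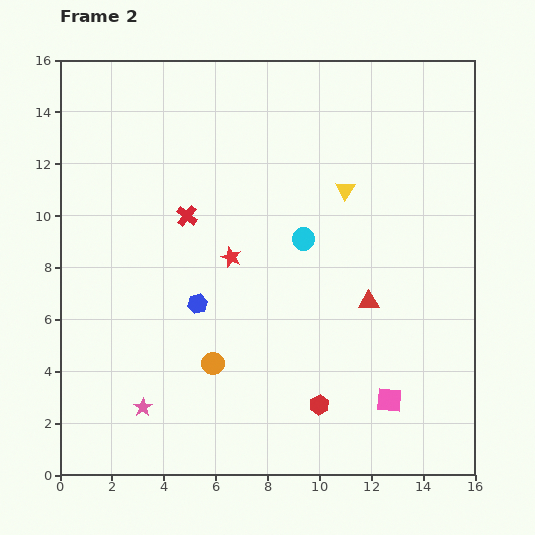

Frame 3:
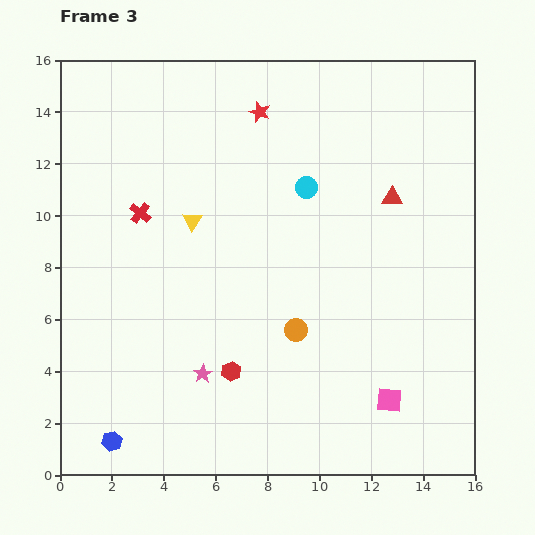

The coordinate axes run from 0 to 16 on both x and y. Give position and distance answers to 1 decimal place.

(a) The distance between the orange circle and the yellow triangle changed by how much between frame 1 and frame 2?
-1.2

Distance in frame 1: 9.6. Distance in frame 2: 8.4.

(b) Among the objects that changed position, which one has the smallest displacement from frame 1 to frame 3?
the yellow triangle

(moved 2.5)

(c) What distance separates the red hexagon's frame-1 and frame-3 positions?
7.3

The red hexagon moved from (13.4, 1.3) to (6.6, 4.0), a distance of √(6.8² + 2.7²) ≈ 7.3.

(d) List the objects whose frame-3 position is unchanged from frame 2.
the pink square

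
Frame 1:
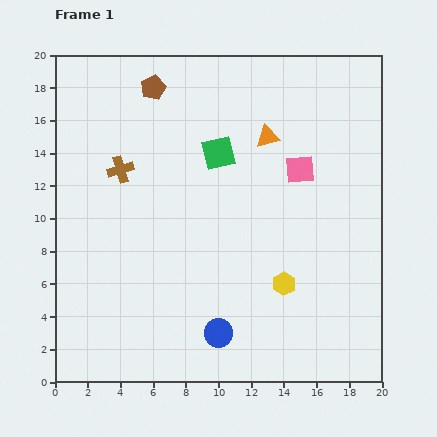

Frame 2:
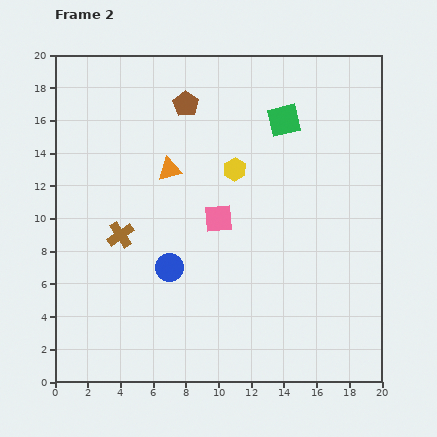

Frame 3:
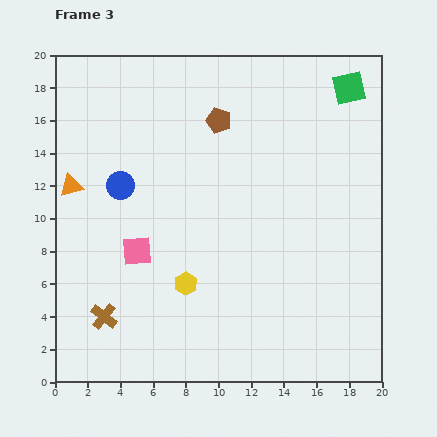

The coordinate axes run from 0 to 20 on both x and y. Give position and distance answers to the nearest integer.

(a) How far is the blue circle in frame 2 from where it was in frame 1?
5

The blue circle moved from (10, 3) to (7, 7), a distance of √(3² + 4²) ≈ 5.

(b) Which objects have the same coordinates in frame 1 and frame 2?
none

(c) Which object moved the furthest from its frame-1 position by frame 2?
the yellow hexagon

(moved 8; next 6)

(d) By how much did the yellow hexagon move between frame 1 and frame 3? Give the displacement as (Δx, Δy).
(-6, 0)

The yellow hexagon was at (14, 6) in frame 1 and (8, 6) in frame 3.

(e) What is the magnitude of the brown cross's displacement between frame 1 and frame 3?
9

The brown cross moved from (4, 13) to (3, 4), a distance of √(1² + 9²) ≈ 9.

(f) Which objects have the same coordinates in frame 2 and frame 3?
none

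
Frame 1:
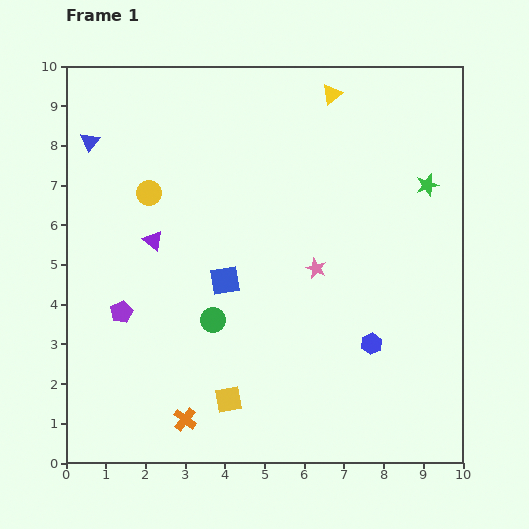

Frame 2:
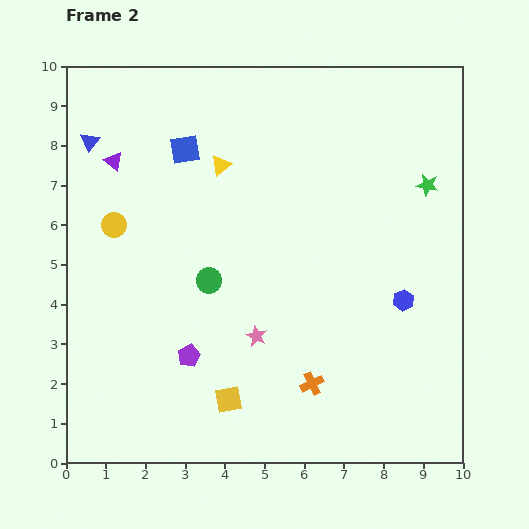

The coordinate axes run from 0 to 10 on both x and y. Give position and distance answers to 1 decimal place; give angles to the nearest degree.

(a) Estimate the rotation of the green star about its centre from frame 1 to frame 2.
28° clockwise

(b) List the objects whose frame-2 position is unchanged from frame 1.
the yellow square, the blue triangle, the green star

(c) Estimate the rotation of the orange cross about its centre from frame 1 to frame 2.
27° clockwise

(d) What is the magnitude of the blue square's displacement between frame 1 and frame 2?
3.4

The blue square moved from (4.0, 4.6) to (3.0, 7.9), a distance of √(1.0² + 3.3²) ≈ 3.4.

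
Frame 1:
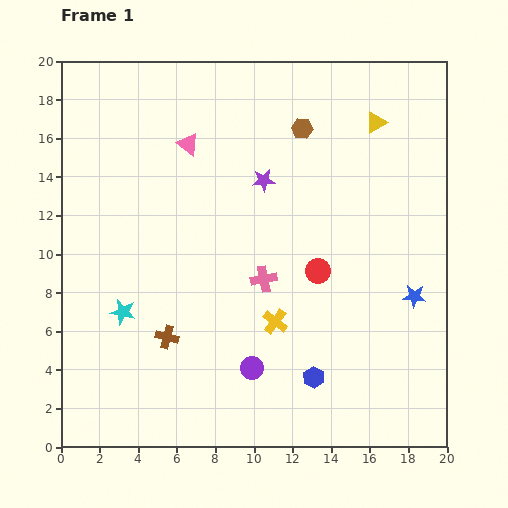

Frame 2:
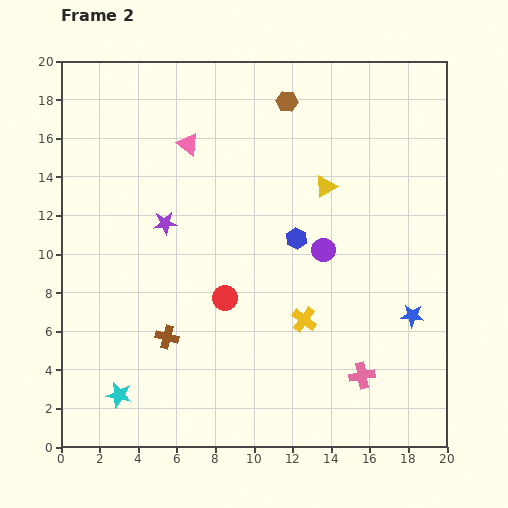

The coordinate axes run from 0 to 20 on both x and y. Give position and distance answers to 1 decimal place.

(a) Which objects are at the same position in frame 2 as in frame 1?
the pink triangle, the brown cross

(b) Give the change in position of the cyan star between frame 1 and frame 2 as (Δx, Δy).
(-0.2, -4.3)

The cyan star was at (3.2, 7.0) in frame 1 and (3.0, 2.7) in frame 2.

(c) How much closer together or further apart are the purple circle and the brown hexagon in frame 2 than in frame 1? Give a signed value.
-4.8

Distance in frame 1: 12.7. Distance in frame 2: 7.9.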